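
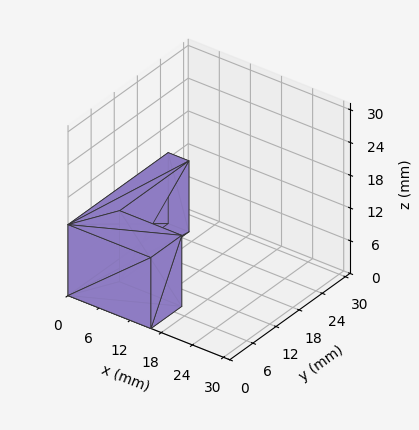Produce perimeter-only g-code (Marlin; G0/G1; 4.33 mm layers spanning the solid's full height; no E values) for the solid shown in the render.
Reading the render: the shape is an L-shaped prism: outer 16 × 26 mm, arm thicknesses ≈ 8 mm (horizontal) and 4 mm (vertical), extruded 13 mm in z (dimensions read to the nearest mm from the axis ticks). For the g-code, the solid's height is divided into equal slices at the stated Δz and each level perimeter traced with G1 moves after a G0 lift.

; perimeter-only toolpath
G21 ; units = mm
G90 ; absolute positioning
G28 ; home
; layer 1
G0 Z4.33
G0 X0.00 Y0.00
G1 X16.00 Y0.00
G1 X16.00 Y8.00
G1 X4.00 Y8.00
G1 X4.00 Y26.00
G1 X0.00 Y26.00
G1 X0.00 Y0.00
; layer 2
G0 Z8.67
G0 X0.00 Y0.00
G1 X16.00 Y0.00
G1 X16.00 Y8.00
G1 X4.00 Y8.00
G1 X4.00 Y26.00
G1 X0.00 Y26.00
G1 X0.00 Y0.00
; layer 3
G0 Z13.00
G0 X0.00 Y0.00
G1 X16.00 Y0.00
G1 X16.00 Y8.00
G1 X4.00 Y8.00
G1 X4.00 Y26.00
G1 X0.00 Y26.00
G1 X0.00 Y0.00
M2 ; end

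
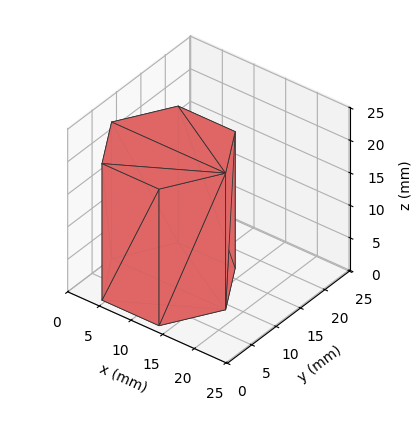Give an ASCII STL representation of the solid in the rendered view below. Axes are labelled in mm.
Reading the render: the shape is a regular 6-sided prism (a cylinder approximated with 6 flat sides), circumscribed radius ≈ 9 mm, height ≈ 21 mm (dimensions read to the nearest mm from the axis ticks). For the STL, each face is triangulated and given an outward normal.

solid part
  facet normal 0.0000 0.0000 -1.0000
    outer loop
      vertex 4.5 16.8 0.0
      vertex 13.5 16.8 0.0
      vertex 18.0 9.0 0.0
    endloop
  endfacet
  facet normal 0.0000 0.0000 -1.0000
    outer loop
      vertex 0.0 9.0 0.0
      vertex 4.5 16.8 0.0
      vertex 18.0 9.0 0.0
    endloop
  endfacet
  facet normal 0.0000 0.0000 -1.0000
    outer loop
      vertex 4.5 1.2 0.0
      vertex 0.0 9.0 0.0
      vertex 18.0 9.0 0.0
    endloop
  endfacet
  facet normal 0.0000 0.0000 -1.0000
    outer loop
      vertex 13.5 1.2 0.0
      vertex 4.5 1.2 0.0
      vertex 18.0 9.0 0.0
    endloop
  endfacet
  facet normal 0.0000 0.0000 1.0000
    outer loop
      vertex 18.0 9.0 21.0
      vertex 13.5 16.8 21.0
      vertex 4.5 16.8 21.0
    endloop
  endfacet
  facet normal 0.0000 0.0000 1.0000
    outer loop
      vertex 18.0 9.0 21.0
      vertex 4.5 16.8 21.0
      vertex 0.0 9.0 21.0
    endloop
  endfacet
  facet normal 0.0000 0.0000 1.0000
    outer loop
      vertex 18.0 9.0 21.0
      vertex 0.0 9.0 21.0
      vertex 4.5 1.2 21.0
    endloop
  endfacet
  facet normal 0.0000 0.0000 1.0000
    outer loop
      vertex 18.0 9.0 21.0
      vertex 4.5 1.2 21.0
      vertex 13.5 1.2 21.0
    endloop
  endfacet
  facet normal 0.8662 0.4997 0.0000
    outer loop
      vertex 18.0 9.0 0.0
      vertex 13.5 16.8 0.0
      vertex 13.5 16.8 21.0
    endloop
  endfacet
  facet normal 0.8662 0.4997 0.0000
    outer loop
      vertex 18.0 9.0 0.0
      vertex 13.5 16.8 21.0
      vertex 18.0 9.0 21.0
    endloop
  endfacet
  facet normal 0.0000 1.0000 0.0000
    outer loop
      vertex 13.5 16.8 0.0
      vertex 4.5 16.8 0.0
      vertex 4.5 16.8 21.0
    endloop
  endfacet
  facet normal 0.0000 1.0000 0.0000
    outer loop
      vertex 13.5 16.8 0.0
      vertex 4.5 16.8 21.0
      vertex 13.5 16.8 21.0
    endloop
  endfacet
  facet normal -0.8662 0.4997 0.0000
    outer loop
      vertex 4.5 16.8 0.0
      vertex 0.0 9.0 0.0
      vertex 0.0 9.0 21.0
    endloop
  endfacet
  facet normal -0.8662 0.4997 0.0000
    outer loop
      vertex 4.5 16.8 0.0
      vertex 0.0 9.0 21.0
      vertex 4.5 16.8 21.0
    endloop
  endfacet
  facet normal -0.8662 -0.4997 0.0000
    outer loop
      vertex 0.0 9.0 0.0
      vertex 4.5 1.2 0.0
      vertex 4.5 1.2 21.0
    endloop
  endfacet
  facet normal -0.8662 -0.4997 0.0000
    outer loop
      vertex 0.0 9.0 0.0
      vertex 4.5 1.2 21.0
      vertex 0.0 9.0 21.0
    endloop
  endfacet
  facet normal 0.0000 -1.0000 0.0000
    outer loop
      vertex 4.5 1.2 0.0
      vertex 13.5 1.2 0.0
      vertex 13.5 1.2 21.0
    endloop
  endfacet
  facet normal 0.0000 -1.0000 0.0000
    outer loop
      vertex 4.5 1.2 0.0
      vertex 13.5 1.2 21.0
      vertex 4.5 1.2 21.0
    endloop
  endfacet
  facet normal 0.8662 -0.4997 0.0000
    outer loop
      vertex 13.5 1.2 0.0
      vertex 18.0 9.0 0.0
      vertex 18.0 9.0 21.0
    endloop
  endfacet
  facet normal 0.8662 -0.4997 0.0000
    outer loop
      vertex 13.5 1.2 0.0
      vertex 18.0 9.0 21.0
      vertex 13.5 1.2 21.0
    endloop
  endfacet
endsolid part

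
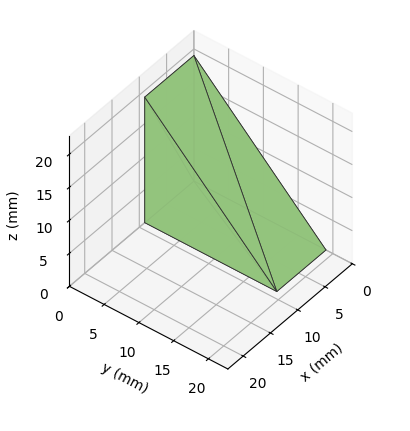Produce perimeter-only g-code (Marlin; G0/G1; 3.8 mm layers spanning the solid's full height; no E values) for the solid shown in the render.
Reading the render: the shape is a wedge (ramp): 9 × 19 mm base, rising to 19 mm along the y=0 edge and sloping linearly to z=0 at y=19 (dimensions read to the nearest mm from the axis ticks). For the g-code, the solid's height is divided into equal slices at the stated Δz and each level perimeter traced with G1 moves after a G0 lift.

; perimeter-only toolpath
G21 ; units = mm
G90 ; absolute positioning
G28 ; home
; layer 1
G0 Z3.8
G0 X0.0 Y0.0
G1 X9.0 Y0.0
G1 X9.0 Y15.2
G1 X0.0 Y15.2
G1 X0.0 Y0.0
; layer 2
G0 Z7.6
G0 X0.0 Y0.0
G1 X9.0 Y0.0
G1 X9.0 Y11.4
G1 X0.0 Y11.4
G1 X0.0 Y0.0
; layer 3
G0 Z11.4
G0 X0.0 Y0.0
G1 X9.0 Y0.0
G1 X9.0 Y7.6
G1 X0.0 Y7.6
G1 X0.0 Y0.0
; layer 4
G0 Z15.2
G0 X0.0 Y0.0
G1 X9.0 Y0.0
G1 X9.0 Y3.8
G1 X0.0 Y3.8
G1 X0.0 Y0.0
M2 ; end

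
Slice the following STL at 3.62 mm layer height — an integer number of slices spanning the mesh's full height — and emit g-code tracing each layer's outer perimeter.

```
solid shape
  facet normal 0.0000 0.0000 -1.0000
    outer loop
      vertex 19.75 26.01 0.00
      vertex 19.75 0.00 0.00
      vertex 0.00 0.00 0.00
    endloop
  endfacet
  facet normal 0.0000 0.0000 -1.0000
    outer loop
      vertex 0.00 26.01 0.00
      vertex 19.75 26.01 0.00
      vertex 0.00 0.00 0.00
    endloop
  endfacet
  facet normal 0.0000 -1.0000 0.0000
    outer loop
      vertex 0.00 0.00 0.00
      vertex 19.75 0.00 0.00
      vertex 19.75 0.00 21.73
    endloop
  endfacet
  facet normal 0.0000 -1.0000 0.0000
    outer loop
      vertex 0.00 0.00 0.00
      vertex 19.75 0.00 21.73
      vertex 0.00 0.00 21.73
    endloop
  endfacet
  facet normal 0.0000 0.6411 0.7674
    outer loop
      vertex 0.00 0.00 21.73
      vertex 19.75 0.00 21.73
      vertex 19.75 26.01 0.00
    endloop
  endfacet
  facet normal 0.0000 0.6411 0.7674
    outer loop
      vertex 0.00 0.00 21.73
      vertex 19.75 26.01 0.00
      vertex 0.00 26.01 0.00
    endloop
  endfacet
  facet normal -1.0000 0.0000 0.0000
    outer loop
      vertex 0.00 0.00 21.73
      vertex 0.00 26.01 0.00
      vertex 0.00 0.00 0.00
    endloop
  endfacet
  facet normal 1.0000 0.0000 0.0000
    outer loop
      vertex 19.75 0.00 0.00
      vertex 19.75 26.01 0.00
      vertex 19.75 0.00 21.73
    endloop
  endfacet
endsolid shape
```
; perimeter-only toolpath
G21 ; units = mm
G90 ; absolute positioning
G28 ; home
; layer 1
G0 Z3.62
G0 X0.00 Y0.00
G1 X19.75 Y0.00
G1 X19.75 Y21.68
G1 X0.00 Y21.68
G1 X0.00 Y0.00
; layer 2
G0 Z7.24
G0 X0.00 Y0.00
G1 X19.75 Y0.00
G1 X19.75 Y17.34
G1 X0.00 Y17.34
G1 X0.00 Y0.00
; layer 3
G0 Z10.87
G0 X0.00 Y0.00
G1 X19.75 Y0.00
G1 X19.75 Y13.01
G1 X0.00 Y13.01
G1 X0.00 Y0.00
; layer 4
G0 Z14.49
G0 X0.00 Y0.00
G1 X19.75 Y0.00
G1 X19.75 Y8.67
G1 X0.00 Y8.67
G1 X0.00 Y0.00
; layer 5
G0 Z18.11
G0 X0.00 Y0.00
G1 X19.75 Y0.00
G1 X19.75 Y4.33
G1 X0.00 Y4.33
G1 X0.00 Y0.00
M2 ; end

The solid is a wedge (ramp): 19.8 × 26 mm base, rising to 21.7 mm along the y=0 edge and sloping linearly to z=0 at y=26. Slicing at Δz = 3.62 mm — 6 equal slices spanning the solid's height, so layer i sits at z = i·h/6 — gives 5 non-empty perimeters. Each is a 4-segment closed polygon; G0 lifts to the layer z and rapids to the start vertex, then G1 traces the edges. The cross-section shrinks linearly with z (the slice at the apex is degenerate and omitted).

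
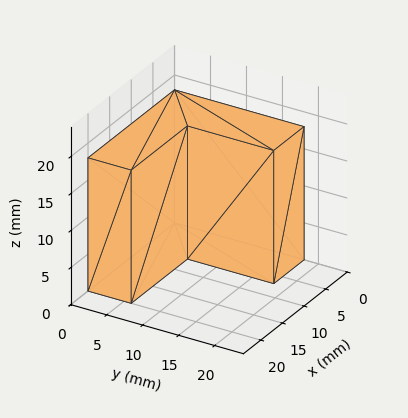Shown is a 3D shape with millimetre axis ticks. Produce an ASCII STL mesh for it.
Reading the render: the shape is an L-shaped prism: outer 20 × 18 mm, arm thicknesses ≈ 6 mm (horizontal) and 7 mm (vertical), extruded 18 mm in z (dimensions read to the nearest mm from the axis ticks). For the STL, each face is triangulated and given an outward normal.

solid part
  facet normal 0.0000 0.0000 -1.0000
    outer loop
      vertex 20.000 6.000 0.000
      vertex 20.000 0.000 0.000
      vertex 0.000 0.000 0.000
    endloop
  endfacet
  facet normal 0.0000 0.0000 -1.0000
    outer loop
      vertex 7.000 6.000 0.000
      vertex 20.000 6.000 0.000
      vertex 0.000 0.000 0.000
    endloop
  endfacet
  facet normal 0.0000 0.0000 -1.0000
    outer loop
      vertex 7.000 18.000 0.000
      vertex 7.000 6.000 0.000
      vertex 0.000 0.000 0.000
    endloop
  endfacet
  facet normal 0.0000 0.0000 -1.0000
    outer loop
      vertex 0.000 18.000 0.000
      vertex 7.000 18.000 0.000
      vertex 0.000 0.000 0.000
    endloop
  endfacet
  facet normal 0.0000 0.0000 1.0000
    outer loop
      vertex 0.000 0.000 18.000
      vertex 20.000 0.000 18.000
      vertex 20.000 6.000 18.000
    endloop
  endfacet
  facet normal 0.0000 0.0000 1.0000
    outer loop
      vertex 0.000 0.000 18.000
      vertex 20.000 6.000 18.000
      vertex 7.000 6.000 18.000
    endloop
  endfacet
  facet normal 0.0000 0.0000 1.0000
    outer loop
      vertex 0.000 0.000 18.000
      vertex 7.000 6.000 18.000
      vertex 7.000 18.000 18.000
    endloop
  endfacet
  facet normal 0.0000 0.0000 1.0000
    outer loop
      vertex 0.000 0.000 18.000
      vertex 7.000 18.000 18.000
      vertex 0.000 18.000 18.000
    endloop
  endfacet
  facet normal 0.0000 -1.0000 0.0000
    outer loop
      vertex 0.000 0.000 0.000
      vertex 20.000 0.000 0.000
      vertex 20.000 0.000 18.000
    endloop
  endfacet
  facet normal 0.0000 -1.0000 0.0000
    outer loop
      vertex 0.000 0.000 0.000
      vertex 20.000 0.000 18.000
      vertex 0.000 0.000 18.000
    endloop
  endfacet
  facet normal 1.0000 0.0000 0.0000
    outer loop
      vertex 20.000 0.000 0.000
      vertex 20.000 6.000 0.000
      vertex 20.000 6.000 18.000
    endloop
  endfacet
  facet normal 1.0000 0.0000 0.0000
    outer loop
      vertex 20.000 0.000 0.000
      vertex 20.000 6.000 18.000
      vertex 20.000 0.000 18.000
    endloop
  endfacet
  facet normal 0.0000 1.0000 0.0000
    outer loop
      vertex 20.000 6.000 0.000
      vertex 7.000 6.000 0.000
      vertex 7.000 6.000 18.000
    endloop
  endfacet
  facet normal 0.0000 1.0000 0.0000
    outer loop
      vertex 20.000 6.000 0.000
      vertex 7.000 6.000 18.000
      vertex 20.000 6.000 18.000
    endloop
  endfacet
  facet normal 1.0000 0.0000 0.0000
    outer loop
      vertex 7.000 6.000 0.000
      vertex 7.000 18.000 0.000
      vertex 7.000 18.000 18.000
    endloop
  endfacet
  facet normal 1.0000 0.0000 0.0000
    outer loop
      vertex 7.000 6.000 0.000
      vertex 7.000 18.000 18.000
      vertex 7.000 6.000 18.000
    endloop
  endfacet
  facet normal 0.0000 1.0000 0.0000
    outer loop
      vertex 7.000 18.000 0.000
      vertex 0.000 18.000 0.000
      vertex 0.000 18.000 18.000
    endloop
  endfacet
  facet normal 0.0000 1.0000 0.0000
    outer loop
      vertex 7.000 18.000 0.000
      vertex 0.000 18.000 18.000
      vertex 7.000 18.000 18.000
    endloop
  endfacet
  facet normal -1.0000 0.0000 0.0000
    outer loop
      vertex 0.000 18.000 0.000
      vertex 0.000 0.000 0.000
      vertex 0.000 0.000 18.000
    endloop
  endfacet
  facet normal -1.0000 0.0000 0.0000
    outer loop
      vertex 0.000 18.000 0.000
      vertex 0.000 0.000 18.000
      vertex 0.000 18.000 18.000
    endloop
  endfacet
endsolid part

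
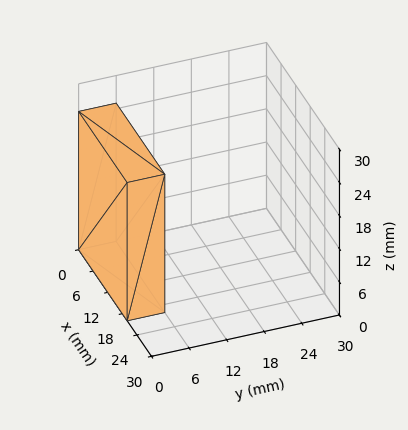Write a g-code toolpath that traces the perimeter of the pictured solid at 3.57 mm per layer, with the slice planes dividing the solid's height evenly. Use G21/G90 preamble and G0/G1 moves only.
Reading the render: the shape is a rectangular box, roughly 20 × 6 mm footprint and 25 mm tall (dimensions read to the nearest mm from the axis ticks). For the g-code, the solid's height is divided into equal slices at the stated Δz and each level perimeter traced with G1 moves after a G0 lift.

; perimeter-only toolpath
G21 ; units = mm
G90 ; absolute positioning
G28 ; home
; layer 1
G0 Z3.57
G0 X0.00 Y0.00
G1 X20.00 Y0.00
G1 X20.00 Y6.00
G1 X0.00 Y6.00
G1 X0.00 Y0.00
; layer 2
G0 Z7.14
G0 X0.00 Y0.00
G1 X20.00 Y0.00
G1 X20.00 Y6.00
G1 X0.00 Y6.00
G1 X0.00 Y0.00
; layer 3
G0 Z10.71
G0 X0.00 Y0.00
G1 X20.00 Y0.00
G1 X20.00 Y6.00
G1 X0.00 Y6.00
G1 X0.00 Y0.00
; layer 4
G0 Z14.29
G0 X0.00 Y0.00
G1 X20.00 Y0.00
G1 X20.00 Y6.00
G1 X0.00 Y6.00
G1 X0.00 Y0.00
; layer 5
G0 Z17.86
G0 X0.00 Y0.00
G1 X20.00 Y0.00
G1 X20.00 Y6.00
G1 X0.00 Y6.00
G1 X0.00 Y0.00
; layer 6
G0 Z21.43
G0 X0.00 Y0.00
G1 X20.00 Y0.00
G1 X20.00 Y6.00
G1 X0.00 Y6.00
G1 X0.00 Y0.00
; layer 7
G0 Z25.00
G0 X0.00 Y0.00
G1 X20.00 Y0.00
G1 X20.00 Y6.00
G1 X0.00 Y6.00
G1 X0.00 Y0.00
M2 ; end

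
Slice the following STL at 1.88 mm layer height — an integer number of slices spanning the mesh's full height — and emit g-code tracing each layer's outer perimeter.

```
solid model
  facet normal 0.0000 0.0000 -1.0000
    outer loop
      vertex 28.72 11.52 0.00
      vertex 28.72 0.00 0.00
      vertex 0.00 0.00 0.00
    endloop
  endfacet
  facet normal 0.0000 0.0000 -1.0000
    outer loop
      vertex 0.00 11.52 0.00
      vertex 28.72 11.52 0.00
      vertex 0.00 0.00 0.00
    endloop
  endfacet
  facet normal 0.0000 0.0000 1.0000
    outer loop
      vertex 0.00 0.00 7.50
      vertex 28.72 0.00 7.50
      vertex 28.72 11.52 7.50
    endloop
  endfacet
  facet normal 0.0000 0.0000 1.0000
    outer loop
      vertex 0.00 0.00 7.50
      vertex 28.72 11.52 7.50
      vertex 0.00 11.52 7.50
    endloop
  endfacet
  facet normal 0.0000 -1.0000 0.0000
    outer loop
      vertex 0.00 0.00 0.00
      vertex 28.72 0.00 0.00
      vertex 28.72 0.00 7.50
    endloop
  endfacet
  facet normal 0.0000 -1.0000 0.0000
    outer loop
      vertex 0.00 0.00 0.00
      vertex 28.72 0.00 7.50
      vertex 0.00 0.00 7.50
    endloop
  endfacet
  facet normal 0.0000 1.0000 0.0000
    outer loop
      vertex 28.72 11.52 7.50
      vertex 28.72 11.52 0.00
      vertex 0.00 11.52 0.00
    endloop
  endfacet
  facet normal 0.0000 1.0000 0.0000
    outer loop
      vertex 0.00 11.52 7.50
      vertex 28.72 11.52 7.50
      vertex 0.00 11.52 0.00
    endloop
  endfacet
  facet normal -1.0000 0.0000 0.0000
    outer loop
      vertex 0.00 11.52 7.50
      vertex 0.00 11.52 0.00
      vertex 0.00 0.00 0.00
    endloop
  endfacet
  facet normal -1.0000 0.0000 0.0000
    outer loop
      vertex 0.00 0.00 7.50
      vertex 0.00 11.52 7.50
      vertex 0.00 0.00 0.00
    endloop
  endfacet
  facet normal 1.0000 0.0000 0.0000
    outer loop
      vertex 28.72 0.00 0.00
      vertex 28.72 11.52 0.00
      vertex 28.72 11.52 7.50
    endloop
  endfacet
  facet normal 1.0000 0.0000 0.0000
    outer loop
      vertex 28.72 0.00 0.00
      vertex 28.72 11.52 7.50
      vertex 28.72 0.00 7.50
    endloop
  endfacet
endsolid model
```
; perimeter-only toolpath
G21 ; units = mm
G90 ; absolute positioning
G28 ; home
; layer 1
G0 Z1.88
G0 X0.00 Y0.00
G1 X28.72 Y0.00
G1 X28.72 Y11.52
G1 X0.00 Y11.52
G1 X0.00 Y0.00
; layer 2
G0 Z3.75
G0 X0.00 Y0.00
G1 X28.72 Y0.00
G1 X28.72 Y11.52
G1 X0.00 Y11.52
G1 X0.00 Y0.00
; layer 3
G0 Z5.62
G0 X0.00 Y0.00
G1 X28.72 Y0.00
G1 X28.72 Y11.52
G1 X0.00 Y11.52
G1 X0.00 Y0.00
; layer 4
G0 Z7.50
G0 X0.00 Y0.00
G1 X28.72 Y0.00
G1 X28.72 Y11.52
G1 X0.00 Y11.52
G1 X0.00 Y0.00
M2 ; end

The solid is a rectangular box, roughly 28.7 × 11.5 mm footprint and 7.5 mm tall. Slicing at Δz = 1.88 mm — 4 equal slices spanning the solid's height, so layer i sits at z = i·h/4 — gives 4 non-empty perimeters. Each is a 4-segment closed polygon; G0 lifts to the layer z and rapids to the start vertex, then G1 traces the edges.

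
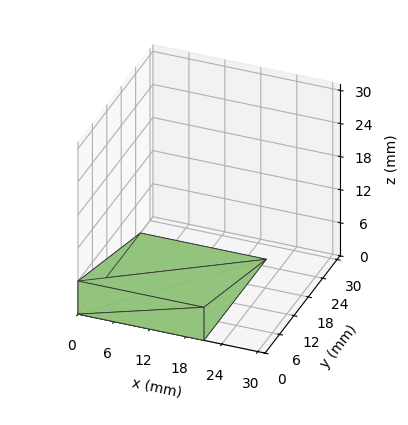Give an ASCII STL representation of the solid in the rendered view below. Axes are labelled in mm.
Reading the render: the shape is a wedge (ramp): 21 × 26 mm base, rising to 6 mm along the y=0 edge and sloping linearly to z=0 at y=26 (dimensions read to the nearest mm from the axis ticks). For the STL, each face is triangulated and given an outward normal.

solid part
  facet normal 0.0000 0.0000 -1.0000
    outer loop
      vertex 21.000 26.000 0.000
      vertex 21.000 0.000 0.000
      vertex 0.000 0.000 0.000
    endloop
  endfacet
  facet normal 0.0000 0.0000 -1.0000
    outer loop
      vertex 0.000 26.000 0.000
      vertex 21.000 26.000 0.000
      vertex 0.000 0.000 0.000
    endloop
  endfacet
  facet normal 0.0000 -1.0000 0.0000
    outer loop
      vertex 0.000 0.000 0.000
      vertex 21.000 0.000 0.000
      vertex 21.000 0.000 6.000
    endloop
  endfacet
  facet normal 0.0000 -1.0000 0.0000
    outer loop
      vertex 0.000 0.000 0.000
      vertex 21.000 0.000 6.000
      vertex 0.000 0.000 6.000
    endloop
  endfacet
  facet normal 0.0000 0.2249 0.9744
    outer loop
      vertex 0.000 0.000 6.000
      vertex 21.000 0.000 6.000
      vertex 21.000 26.000 0.000
    endloop
  endfacet
  facet normal 0.0000 0.2249 0.9744
    outer loop
      vertex 0.000 0.000 6.000
      vertex 21.000 26.000 0.000
      vertex 0.000 26.000 0.000
    endloop
  endfacet
  facet normal -1.0000 0.0000 0.0000
    outer loop
      vertex 0.000 0.000 6.000
      vertex 0.000 26.000 0.000
      vertex 0.000 0.000 0.000
    endloop
  endfacet
  facet normal 1.0000 0.0000 0.0000
    outer loop
      vertex 21.000 0.000 0.000
      vertex 21.000 26.000 0.000
      vertex 21.000 0.000 6.000
    endloop
  endfacet
endsolid part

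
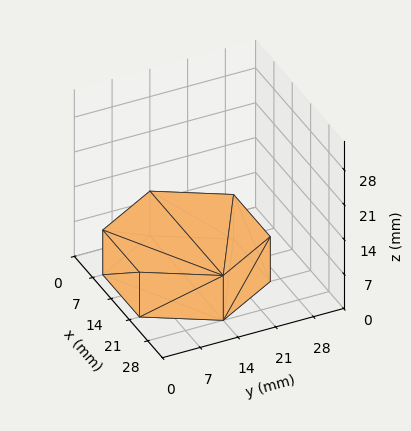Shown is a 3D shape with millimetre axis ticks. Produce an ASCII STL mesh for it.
Reading the render: the shape is a regular 6-sided prism (a cylinder approximated with 6 flat sides), circumscribed radius ≈ 14 mm, height ≈ 9 mm (dimensions read to the nearest mm from the axis ticks). For the STL, each face is triangulated and given an outward normal.

solid part
  facet normal 0.0000 0.0000 -1.0000
    outer loop
      vertex 7.00 26.12 0.00
      vertex 21.00 26.12 0.00
      vertex 28.00 14.00 0.00
    endloop
  endfacet
  facet normal 0.0000 0.0000 -1.0000
    outer loop
      vertex 0.00 14.00 0.00
      vertex 7.00 26.12 0.00
      vertex 28.00 14.00 0.00
    endloop
  endfacet
  facet normal 0.0000 0.0000 -1.0000
    outer loop
      vertex 7.00 1.88 0.00
      vertex 0.00 14.00 0.00
      vertex 28.00 14.00 0.00
    endloop
  endfacet
  facet normal 0.0000 0.0000 -1.0000
    outer loop
      vertex 21.00 1.88 0.00
      vertex 7.00 1.88 0.00
      vertex 28.00 14.00 0.00
    endloop
  endfacet
  facet normal 0.0000 0.0000 1.0000
    outer loop
      vertex 28.00 14.00 9.00
      vertex 21.00 26.12 9.00
      vertex 7.00 26.12 9.00
    endloop
  endfacet
  facet normal 0.0000 0.0000 1.0000
    outer loop
      vertex 28.00 14.00 9.00
      vertex 7.00 26.12 9.00
      vertex 0.00 14.00 9.00
    endloop
  endfacet
  facet normal 0.0000 0.0000 1.0000
    outer loop
      vertex 28.00 14.00 9.00
      vertex 0.00 14.00 9.00
      vertex 7.00 1.88 9.00
    endloop
  endfacet
  facet normal 0.0000 0.0000 1.0000
    outer loop
      vertex 28.00 14.00 9.00
      vertex 7.00 1.88 9.00
      vertex 21.00 1.88 9.00
    endloop
  endfacet
  facet normal 0.8659 0.5001 0.0000
    outer loop
      vertex 28.00 14.00 0.00
      vertex 21.00 26.12 0.00
      vertex 21.00 26.12 9.00
    endloop
  endfacet
  facet normal 0.8659 0.5001 0.0000
    outer loop
      vertex 28.00 14.00 0.00
      vertex 21.00 26.12 9.00
      vertex 28.00 14.00 9.00
    endloop
  endfacet
  facet normal 0.0000 1.0000 0.0000
    outer loop
      vertex 21.00 26.12 0.00
      vertex 7.00 26.12 0.00
      vertex 7.00 26.12 9.00
    endloop
  endfacet
  facet normal 0.0000 1.0000 0.0000
    outer loop
      vertex 21.00 26.12 0.00
      vertex 7.00 26.12 9.00
      vertex 21.00 26.12 9.00
    endloop
  endfacet
  facet normal -0.8659 0.5001 0.0000
    outer loop
      vertex 7.00 26.12 0.00
      vertex 0.00 14.00 0.00
      vertex 0.00 14.00 9.00
    endloop
  endfacet
  facet normal -0.8659 0.5001 0.0000
    outer loop
      vertex 7.00 26.12 0.00
      vertex 0.00 14.00 9.00
      vertex 7.00 26.12 9.00
    endloop
  endfacet
  facet normal -0.8659 -0.5001 0.0000
    outer loop
      vertex 0.00 14.00 0.00
      vertex 7.00 1.88 0.00
      vertex 7.00 1.88 9.00
    endloop
  endfacet
  facet normal -0.8659 -0.5001 0.0000
    outer loop
      vertex 0.00 14.00 0.00
      vertex 7.00 1.88 9.00
      vertex 0.00 14.00 9.00
    endloop
  endfacet
  facet normal 0.0000 -1.0000 0.0000
    outer loop
      vertex 7.00 1.88 0.00
      vertex 21.00 1.88 0.00
      vertex 21.00 1.88 9.00
    endloop
  endfacet
  facet normal 0.0000 -1.0000 0.0000
    outer loop
      vertex 7.00 1.88 0.00
      vertex 21.00 1.88 9.00
      vertex 7.00 1.88 9.00
    endloop
  endfacet
  facet normal 0.8659 -0.5001 0.0000
    outer loop
      vertex 21.00 1.88 0.00
      vertex 28.00 14.00 0.00
      vertex 28.00 14.00 9.00
    endloop
  endfacet
  facet normal 0.8659 -0.5001 0.0000
    outer loop
      vertex 21.00 1.88 0.00
      vertex 28.00 14.00 9.00
      vertex 21.00 1.88 9.00
    endloop
  endfacet
endsolid part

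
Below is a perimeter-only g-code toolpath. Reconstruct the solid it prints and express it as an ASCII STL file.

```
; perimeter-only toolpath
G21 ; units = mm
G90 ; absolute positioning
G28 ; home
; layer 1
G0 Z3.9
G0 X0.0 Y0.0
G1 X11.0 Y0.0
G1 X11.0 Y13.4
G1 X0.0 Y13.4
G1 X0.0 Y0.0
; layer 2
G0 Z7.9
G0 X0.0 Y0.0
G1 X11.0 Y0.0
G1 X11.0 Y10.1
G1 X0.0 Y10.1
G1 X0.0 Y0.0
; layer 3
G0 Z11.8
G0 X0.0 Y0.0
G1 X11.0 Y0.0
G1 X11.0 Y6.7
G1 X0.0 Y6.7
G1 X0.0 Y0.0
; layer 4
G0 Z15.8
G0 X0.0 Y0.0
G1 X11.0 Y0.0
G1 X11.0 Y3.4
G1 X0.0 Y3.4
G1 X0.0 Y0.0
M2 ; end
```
solid part
  facet normal 0.0000 0.0000 -1.0000
    outer loop
      vertex 11.0 16.8 0.0
      vertex 11.0 0.0 0.0
      vertex 0.0 0.0 0.0
    endloop
  endfacet
  facet normal 0.0000 0.0000 -1.0000
    outer loop
      vertex 0.0 16.8 0.0
      vertex 11.0 16.8 0.0
      vertex 0.0 0.0 0.0
    endloop
  endfacet
  facet normal 0.0000 -1.0000 0.0000
    outer loop
      vertex 0.0 0.0 0.0
      vertex 11.0 0.0 0.0
      vertex 11.0 0.0 19.7
    endloop
  endfacet
  facet normal 0.0000 -1.0000 0.0000
    outer loop
      vertex 0.0 0.0 0.0
      vertex 11.0 0.0 19.7
      vertex 0.0 0.0 19.7
    endloop
  endfacet
  facet normal 0.0000 0.7609 0.6489
    outer loop
      vertex 0.0 0.0 19.7
      vertex 11.0 0.0 19.7
      vertex 11.0 16.8 0.0
    endloop
  endfacet
  facet normal 0.0000 0.7609 0.6489
    outer loop
      vertex 0.0 0.0 19.7
      vertex 11.0 16.8 0.0
      vertex 0.0 16.8 0.0
    endloop
  endfacet
  facet normal -1.0000 0.0000 0.0000
    outer loop
      vertex 0.0 0.0 19.7
      vertex 0.0 16.8 0.0
      vertex 0.0 0.0 0.0
    endloop
  endfacet
  facet normal 1.0000 0.0000 0.0000
    outer loop
      vertex 11.0 0.0 0.0
      vertex 11.0 16.8 0.0
      vertex 11.0 0.0 19.7
    endloop
  endfacet
endsolid part

The G0 Z moves step by Δz≈3.9 mm. The G1 loops shrink linearly with z, so the solid tapers from its base footprint up to z≈19.7. Closing with a flat bottom cap and the tapered top and triangulating gives 8 facets — a wedge (ramp): 11 × 16.8 mm base, rising to 19.7 mm along the y=0 edge and sloping linearly to z=0 at y=16.8.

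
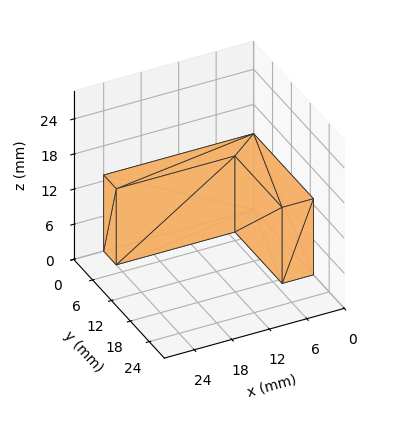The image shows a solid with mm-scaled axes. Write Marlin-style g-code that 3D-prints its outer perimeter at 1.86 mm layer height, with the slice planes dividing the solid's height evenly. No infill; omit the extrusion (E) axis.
Reading the render: the shape is an L-shaped prism: outer 24 × 19 mm, arm thicknesses ≈ 4 mm (horizontal) and 5 mm (vertical), extruded 13 mm in z (dimensions read to the nearest mm from the axis ticks). For the g-code, the solid's height is divided into equal slices at the stated Δz and each level perimeter traced with G1 moves after a G0 lift.

; perimeter-only toolpath
G21 ; units = mm
G90 ; absolute positioning
G28 ; home
; layer 1
G0 Z1.86
G0 X0.00 Y0.00
G1 X24.00 Y0.00
G1 X24.00 Y4.00
G1 X5.00 Y4.00
G1 X5.00 Y19.00
G1 X0.00 Y19.00
G1 X0.00 Y0.00
; layer 2
G0 Z3.71
G0 X0.00 Y0.00
G1 X24.00 Y0.00
G1 X24.00 Y4.00
G1 X5.00 Y4.00
G1 X5.00 Y19.00
G1 X0.00 Y19.00
G1 X0.00 Y0.00
; layer 3
G0 Z5.57
G0 X0.00 Y0.00
G1 X24.00 Y0.00
G1 X24.00 Y4.00
G1 X5.00 Y4.00
G1 X5.00 Y19.00
G1 X0.00 Y19.00
G1 X0.00 Y0.00
; layer 4
G0 Z7.43
G0 X0.00 Y0.00
G1 X24.00 Y0.00
G1 X24.00 Y4.00
G1 X5.00 Y4.00
G1 X5.00 Y19.00
G1 X0.00 Y19.00
G1 X0.00 Y0.00
; layer 5
G0 Z9.29
G0 X0.00 Y0.00
G1 X24.00 Y0.00
G1 X24.00 Y4.00
G1 X5.00 Y4.00
G1 X5.00 Y19.00
G1 X0.00 Y19.00
G1 X0.00 Y0.00
; layer 6
G0 Z11.14
G0 X0.00 Y0.00
G1 X24.00 Y0.00
G1 X24.00 Y4.00
G1 X5.00 Y4.00
G1 X5.00 Y19.00
G1 X0.00 Y19.00
G1 X0.00 Y0.00
; layer 7
G0 Z13.00
G0 X0.00 Y0.00
G1 X24.00 Y0.00
G1 X24.00 Y4.00
G1 X5.00 Y4.00
G1 X5.00 Y19.00
G1 X0.00 Y19.00
G1 X0.00 Y0.00
M2 ; end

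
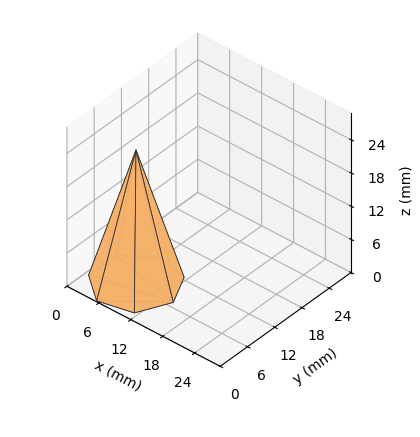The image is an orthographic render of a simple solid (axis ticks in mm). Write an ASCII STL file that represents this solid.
Reading the render: the shape is a regular 7-sided pyramid, base circumscribed radius ≈ 7 mm, apex at z ≈ 24 mm (dimensions read to the nearest mm from the axis ticks). For the STL, each face is triangulated and given an outward normal.

solid part
  facet normal 0.0000 0.0000 -1.0000
    outer loop
      vertex 5.442 13.824 0.000
      vertex 11.364 12.473 0.000
      vertex 14.000 7.000 0.000
    endloop
  endfacet
  facet normal 0.0000 0.0000 -1.0000
    outer loop
      vertex 0.693 10.037 0.000
      vertex 5.442 13.824 0.000
      vertex 14.000 7.000 0.000
    endloop
  endfacet
  facet normal 0.0000 0.0000 -1.0000
    outer loop
      vertex 0.693 3.963 0.000
      vertex 0.693 10.037 0.000
      vertex 14.000 7.000 0.000
    endloop
  endfacet
  facet normal 0.0000 0.0000 -1.0000
    outer loop
      vertex 5.442 0.176 0.000
      vertex 0.693 3.963 0.000
      vertex 14.000 7.000 0.000
    endloop
  endfacet
  facet normal 0.0000 0.0000 -1.0000
    outer loop
      vertex 11.364 1.527 0.000
      vertex 5.442 0.176 0.000
      vertex 14.000 7.000 0.000
    endloop
  endfacet
  facet normal 0.8714 0.4197 0.2541
    outer loop
      vertex 14.000 7.000 0.000
      vertex 11.364 12.473 0.000
      vertex 7.000 7.000 24.000
    endloop
  endfacet
  facet normal 0.2151 0.9429 0.2541
    outer loop
      vertex 11.364 12.473 0.000
      vertex 5.442 13.824 0.000
      vertex 7.000 7.000 24.000
    endloop
  endfacet
  facet normal -0.6030 0.7562 0.2542
    outer loop
      vertex 5.442 13.824 0.000
      vertex 0.693 10.037 0.000
      vertex 7.000 7.000 24.000
    endloop
  endfacet
  facet normal -0.9672 0.0000 0.2542
    outer loop
      vertex 0.693 10.037 0.000
      vertex 0.693 3.963 0.000
      vertex 7.000 7.000 24.000
    endloop
  endfacet
  facet normal -0.6030 -0.7562 0.2542
    outer loop
      vertex 0.693 3.963 0.000
      vertex 5.442 0.176 0.000
      vertex 7.000 7.000 24.000
    endloop
  endfacet
  facet normal 0.2151 -0.9429 0.2541
    outer loop
      vertex 5.442 0.176 0.000
      vertex 11.364 1.527 0.000
      vertex 7.000 7.000 24.000
    endloop
  endfacet
  facet normal 0.8714 -0.4197 0.2541
    outer loop
      vertex 11.364 1.527 0.000
      vertex 14.000 7.000 0.000
      vertex 7.000 7.000 24.000
    endloop
  endfacet
endsolid part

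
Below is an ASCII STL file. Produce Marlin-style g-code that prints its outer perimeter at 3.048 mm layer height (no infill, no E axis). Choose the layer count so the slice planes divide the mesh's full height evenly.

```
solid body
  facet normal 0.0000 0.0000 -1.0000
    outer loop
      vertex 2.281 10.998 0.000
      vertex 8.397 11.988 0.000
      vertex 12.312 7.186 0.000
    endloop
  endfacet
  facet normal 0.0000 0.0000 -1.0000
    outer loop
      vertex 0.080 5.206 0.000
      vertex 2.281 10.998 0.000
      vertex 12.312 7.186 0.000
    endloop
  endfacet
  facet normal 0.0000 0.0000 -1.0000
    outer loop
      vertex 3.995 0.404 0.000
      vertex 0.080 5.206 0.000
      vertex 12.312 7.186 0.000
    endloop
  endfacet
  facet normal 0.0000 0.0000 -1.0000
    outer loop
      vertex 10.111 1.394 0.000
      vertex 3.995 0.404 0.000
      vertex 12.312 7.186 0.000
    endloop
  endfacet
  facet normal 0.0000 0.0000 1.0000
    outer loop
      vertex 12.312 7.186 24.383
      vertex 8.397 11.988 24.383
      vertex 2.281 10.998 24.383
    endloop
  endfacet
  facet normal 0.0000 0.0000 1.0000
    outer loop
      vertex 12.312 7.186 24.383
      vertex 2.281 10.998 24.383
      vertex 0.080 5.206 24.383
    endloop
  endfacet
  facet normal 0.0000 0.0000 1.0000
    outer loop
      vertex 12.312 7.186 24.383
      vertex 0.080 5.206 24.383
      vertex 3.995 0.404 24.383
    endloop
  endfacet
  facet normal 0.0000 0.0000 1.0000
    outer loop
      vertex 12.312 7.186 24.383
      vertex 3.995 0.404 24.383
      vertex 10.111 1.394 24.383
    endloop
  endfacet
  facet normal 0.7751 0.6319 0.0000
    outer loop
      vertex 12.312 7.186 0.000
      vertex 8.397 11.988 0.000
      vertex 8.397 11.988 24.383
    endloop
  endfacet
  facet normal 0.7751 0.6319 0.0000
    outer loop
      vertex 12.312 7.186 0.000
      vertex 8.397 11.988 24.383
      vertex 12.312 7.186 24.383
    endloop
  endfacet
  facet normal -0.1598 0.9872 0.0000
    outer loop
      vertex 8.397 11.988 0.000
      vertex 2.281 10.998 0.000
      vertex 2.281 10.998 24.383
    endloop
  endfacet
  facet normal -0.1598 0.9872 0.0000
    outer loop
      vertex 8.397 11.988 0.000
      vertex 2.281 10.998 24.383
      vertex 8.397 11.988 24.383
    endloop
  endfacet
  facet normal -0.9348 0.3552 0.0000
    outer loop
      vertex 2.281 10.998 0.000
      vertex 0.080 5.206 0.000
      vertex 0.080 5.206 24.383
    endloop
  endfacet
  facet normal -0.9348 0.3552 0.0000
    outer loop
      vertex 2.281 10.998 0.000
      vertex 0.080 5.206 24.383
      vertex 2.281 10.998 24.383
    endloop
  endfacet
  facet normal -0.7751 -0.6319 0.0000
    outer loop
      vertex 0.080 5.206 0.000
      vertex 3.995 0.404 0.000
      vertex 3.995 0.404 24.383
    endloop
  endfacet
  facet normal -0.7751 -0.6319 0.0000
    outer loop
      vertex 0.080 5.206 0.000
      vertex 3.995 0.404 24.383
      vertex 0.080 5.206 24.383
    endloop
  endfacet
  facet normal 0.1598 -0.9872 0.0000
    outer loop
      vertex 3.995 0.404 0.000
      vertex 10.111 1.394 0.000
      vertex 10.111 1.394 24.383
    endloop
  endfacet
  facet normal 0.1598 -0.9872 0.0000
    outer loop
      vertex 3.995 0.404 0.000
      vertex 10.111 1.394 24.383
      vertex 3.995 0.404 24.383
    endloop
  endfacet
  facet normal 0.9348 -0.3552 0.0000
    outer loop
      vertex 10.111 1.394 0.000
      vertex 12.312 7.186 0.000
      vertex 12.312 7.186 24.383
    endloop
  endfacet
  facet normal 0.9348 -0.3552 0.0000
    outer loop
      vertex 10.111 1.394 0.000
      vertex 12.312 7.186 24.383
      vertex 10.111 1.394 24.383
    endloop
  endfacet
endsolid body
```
; perimeter-only toolpath
G21 ; units = mm
G90 ; absolute positioning
G28 ; home
; layer 1
G0 Z3.048
G0 X12.312 Y7.186
G1 X8.397 Y11.988
G1 X2.281 Y10.998
G1 X0.080 Y5.206
G1 X3.995 Y0.404
G1 X10.111 Y1.394
G1 X12.312 Y7.186
; layer 2
G0 Z6.096
G0 X12.312 Y7.186
G1 X8.397 Y11.988
G1 X2.281 Y10.998
G1 X0.080 Y5.206
G1 X3.995 Y0.404
G1 X10.111 Y1.394
G1 X12.312 Y7.186
; layer 3
G0 Z9.144
G0 X12.312 Y7.186
G1 X8.397 Y11.988
G1 X2.281 Y10.998
G1 X0.080 Y5.206
G1 X3.995 Y0.404
G1 X10.111 Y1.394
G1 X12.312 Y7.186
; layer 4
G0 Z12.191
G0 X12.312 Y7.186
G1 X8.397 Y11.988
G1 X2.281 Y10.998
G1 X0.080 Y5.206
G1 X3.995 Y0.404
G1 X10.111 Y1.394
G1 X12.312 Y7.186
; layer 5
G0 Z15.239
G0 X12.312 Y7.186
G1 X8.397 Y11.988
G1 X2.281 Y10.998
G1 X0.080 Y5.206
G1 X3.995 Y0.404
G1 X10.111 Y1.394
G1 X12.312 Y7.186
; layer 6
G0 Z18.287
G0 X12.312 Y7.186
G1 X8.397 Y11.988
G1 X2.281 Y10.998
G1 X0.080 Y5.206
G1 X3.995 Y0.404
G1 X10.111 Y1.394
G1 X12.312 Y7.186
; layer 7
G0 Z21.335
G0 X12.312 Y7.186
G1 X8.397 Y11.988
G1 X2.281 Y10.998
G1 X0.080 Y5.206
G1 X3.995 Y0.404
G1 X10.111 Y1.394
G1 X12.312 Y7.186
; layer 8
G0 Z24.383
G0 X12.312 Y7.186
G1 X8.397 Y11.988
G1 X2.281 Y10.998
G1 X0.080 Y5.206
G1 X3.995 Y0.404
G1 X10.111 Y1.394
G1 X12.312 Y7.186
M2 ; end

The solid is a regular 6-sided prism (a cylinder approximated with 6 flat sides), circumscribed radius ≈ 6.2 mm, height ≈ 24.4 mm. Slicing at Δz = 3.048 mm — 8 equal slices spanning the solid's height, so layer i sits at z = i·h/8 — gives 8 non-empty perimeters. Each is a 6-segment closed polygon; G0 lifts to the layer z and rapids to the start vertex, then G1 traces the edges.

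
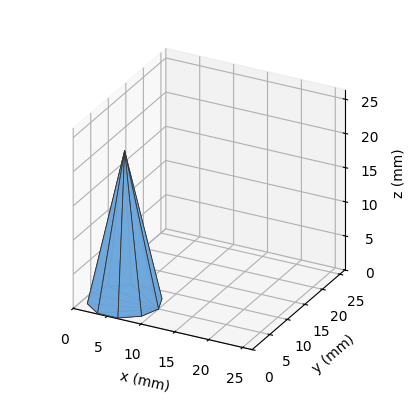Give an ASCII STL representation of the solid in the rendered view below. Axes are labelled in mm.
Reading the render: the shape is a regular 10-sided pyramid, base circumscribed radius ≈ 5 mm, apex at z ≈ 22 mm (dimensions read to the nearest mm from the axis ticks). For the STL, each face is triangulated and given an outward normal.

solid part
  facet normal 0.0000 0.0000 -1.0000
    outer loop
      vertex 6.5 9.8 0.0
      vertex 9.0 7.9 0.0
      vertex 10.0 5.0 0.0
    endloop
  endfacet
  facet normal 0.0000 0.0000 -1.0000
    outer loop
      vertex 3.5 9.8 0.0
      vertex 6.5 9.8 0.0
      vertex 10.0 5.0 0.0
    endloop
  endfacet
  facet normal 0.0000 0.0000 -1.0000
    outer loop
      vertex 1.0 7.9 0.0
      vertex 3.5 9.8 0.0
      vertex 10.0 5.0 0.0
    endloop
  endfacet
  facet normal 0.0000 0.0000 -1.0000
    outer loop
      vertex 0.0 5.0 0.0
      vertex 1.0 7.9 0.0
      vertex 10.0 5.0 0.0
    endloop
  endfacet
  facet normal 0.0000 0.0000 -1.0000
    outer loop
      vertex 1.0 2.1 0.0
      vertex 0.0 5.0 0.0
      vertex 10.0 5.0 0.0
    endloop
  endfacet
  facet normal 0.0000 0.0000 -1.0000
    outer loop
      vertex 3.5 0.2 0.0
      vertex 1.0 2.1 0.0
      vertex 10.0 5.0 0.0
    endloop
  endfacet
  facet normal 0.0000 0.0000 -1.0000
    outer loop
      vertex 6.5 0.2 0.0
      vertex 3.5 0.2 0.0
      vertex 10.0 5.0 0.0
    endloop
  endfacet
  facet normal 0.0000 0.0000 -1.0000
    outer loop
      vertex 9.0 2.1 0.0
      vertex 6.5 0.2 0.0
      vertex 10.0 5.0 0.0
    endloop
  endfacet
  facet normal 0.9243 0.3187 0.2101
    outer loop
      vertex 10.0 5.0 0.0
      vertex 9.0 7.9 0.0
      vertex 5.0 5.0 22.0
    endloop
  endfacet
  facet normal 0.5916 0.7784 0.2102
    outer loop
      vertex 9.0 7.9 0.0
      vertex 6.5 9.8 0.0
      vertex 5.0 5.0 22.0
    endloop
  endfacet
  facet normal 0.0000 0.9770 0.2132
    outer loop
      vertex 6.5 9.8 0.0
      vertex 3.5 9.8 0.0
      vertex 5.0 5.0 22.0
    endloop
  endfacet
  facet normal -0.5916 0.7784 0.2102
    outer loop
      vertex 3.5 9.8 0.0
      vertex 1.0 7.9 0.0
      vertex 5.0 5.0 22.0
    endloop
  endfacet
  facet normal -0.9243 0.3187 0.2101
    outer loop
      vertex 1.0 7.9 0.0
      vertex 0.0 5.0 0.0
      vertex 5.0 5.0 22.0
    endloop
  endfacet
  facet normal -0.9243 -0.3187 0.2101
    outer loop
      vertex 0.0 5.0 0.0
      vertex 1.0 2.1 0.0
      vertex 5.0 5.0 22.0
    endloop
  endfacet
  facet normal -0.5916 -0.7784 0.2102
    outer loop
      vertex 1.0 2.1 0.0
      vertex 3.5 0.2 0.0
      vertex 5.0 5.0 22.0
    endloop
  endfacet
  facet normal 0.0000 -0.9770 0.2132
    outer loop
      vertex 3.5 0.2 0.0
      vertex 6.5 0.2 0.0
      vertex 5.0 5.0 22.0
    endloop
  endfacet
  facet normal 0.5916 -0.7784 0.2102
    outer loop
      vertex 6.5 0.2 0.0
      vertex 9.0 2.1 0.0
      vertex 5.0 5.0 22.0
    endloop
  endfacet
  facet normal 0.9243 -0.3187 0.2101
    outer loop
      vertex 9.0 2.1 0.0
      vertex 10.0 5.0 0.0
      vertex 5.0 5.0 22.0
    endloop
  endfacet
endsolid part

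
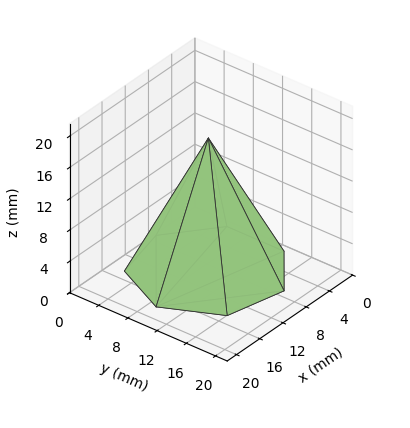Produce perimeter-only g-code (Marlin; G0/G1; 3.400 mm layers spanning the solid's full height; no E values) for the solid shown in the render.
Reading the render: the shape is a regular 7-sided pyramid, base circumscribed radius ≈ 9 mm, apex at z ≈ 17 mm (dimensions read to the nearest mm from the axis ticks). For the g-code, the solid's height is divided into equal slices at the stated Δz and each level perimeter traced with G1 moves after a G0 lift.

; perimeter-only toolpath
G21 ; units = mm
G90 ; absolute positioning
G28 ; home
; layer 1
G0 Z3.400
G0 X16.200 Y9.000
G1 X13.489 Y14.629
G1 X7.398 Y16.019
G1 X2.513 Y12.124
G1 X2.513 Y5.876
G1 X7.398 Y1.981
G1 X13.489 Y3.371
G1 X16.200 Y9.000
; layer 2
G0 Z6.800
G0 X14.400 Y9.000
G1 X12.367 Y13.222
G1 X7.798 Y14.264
G1 X4.135 Y11.343
G1 X4.135 Y6.657
G1 X7.798 Y3.736
G1 X12.367 Y4.778
G1 X14.400 Y9.000
; layer 3
G0 Z10.200
G0 X12.600 Y9.000
G1 X11.244 Y11.814
G1 X8.199 Y12.510
G1 X5.756 Y10.562
G1 X5.756 Y7.438
G1 X8.199 Y5.490
G1 X11.244 Y6.186
G1 X12.600 Y9.000
; layer 4
G0 Z13.600
G0 X10.800 Y9.000
G1 X10.122 Y10.407
G1 X8.599 Y10.755
G1 X7.378 Y9.781
G1 X7.378 Y8.219
G1 X8.599 Y7.245
G1 X10.122 Y7.593
G1 X10.800 Y9.000
M2 ; end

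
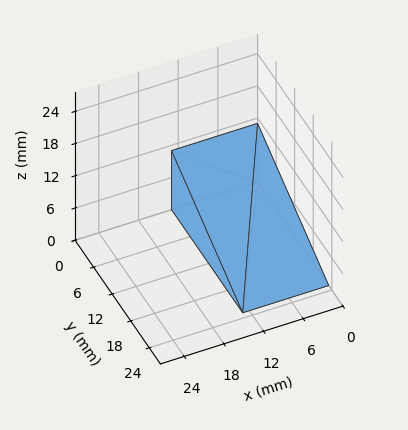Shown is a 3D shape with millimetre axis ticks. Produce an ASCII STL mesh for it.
Reading the render: the shape is a wedge (ramp): 13 × 23 mm base, rising to 11 mm along the y=0 edge and sloping linearly to z=0 at y=23 (dimensions read to the nearest mm from the axis ticks). For the STL, each face is triangulated and given an outward normal.

solid part
  facet normal 0.0000 0.0000 -1.0000
    outer loop
      vertex 13.00 23.00 0.00
      vertex 13.00 0.00 0.00
      vertex 0.00 0.00 0.00
    endloop
  endfacet
  facet normal 0.0000 0.0000 -1.0000
    outer loop
      vertex 0.00 23.00 0.00
      vertex 13.00 23.00 0.00
      vertex 0.00 0.00 0.00
    endloop
  endfacet
  facet normal 0.0000 -1.0000 0.0000
    outer loop
      vertex 0.00 0.00 0.00
      vertex 13.00 0.00 0.00
      vertex 13.00 0.00 11.00
    endloop
  endfacet
  facet normal 0.0000 -1.0000 0.0000
    outer loop
      vertex 0.00 0.00 0.00
      vertex 13.00 0.00 11.00
      vertex 0.00 0.00 11.00
    endloop
  endfacet
  facet normal 0.0000 0.4315 0.9021
    outer loop
      vertex 0.00 0.00 11.00
      vertex 13.00 0.00 11.00
      vertex 13.00 23.00 0.00
    endloop
  endfacet
  facet normal 0.0000 0.4315 0.9021
    outer loop
      vertex 0.00 0.00 11.00
      vertex 13.00 23.00 0.00
      vertex 0.00 23.00 0.00
    endloop
  endfacet
  facet normal -1.0000 0.0000 0.0000
    outer loop
      vertex 0.00 0.00 11.00
      vertex 0.00 23.00 0.00
      vertex 0.00 0.00 0.00
    endloop
  endfacet
  facet normal 1.0000 0.0000 0.0000
    outer loop
      vertex 13.00 0.00 0.00
      vertex 13.00 23.00 0.00
      vertex 13.00 0.00 11.00
    endloop
  endfacet
endsolid part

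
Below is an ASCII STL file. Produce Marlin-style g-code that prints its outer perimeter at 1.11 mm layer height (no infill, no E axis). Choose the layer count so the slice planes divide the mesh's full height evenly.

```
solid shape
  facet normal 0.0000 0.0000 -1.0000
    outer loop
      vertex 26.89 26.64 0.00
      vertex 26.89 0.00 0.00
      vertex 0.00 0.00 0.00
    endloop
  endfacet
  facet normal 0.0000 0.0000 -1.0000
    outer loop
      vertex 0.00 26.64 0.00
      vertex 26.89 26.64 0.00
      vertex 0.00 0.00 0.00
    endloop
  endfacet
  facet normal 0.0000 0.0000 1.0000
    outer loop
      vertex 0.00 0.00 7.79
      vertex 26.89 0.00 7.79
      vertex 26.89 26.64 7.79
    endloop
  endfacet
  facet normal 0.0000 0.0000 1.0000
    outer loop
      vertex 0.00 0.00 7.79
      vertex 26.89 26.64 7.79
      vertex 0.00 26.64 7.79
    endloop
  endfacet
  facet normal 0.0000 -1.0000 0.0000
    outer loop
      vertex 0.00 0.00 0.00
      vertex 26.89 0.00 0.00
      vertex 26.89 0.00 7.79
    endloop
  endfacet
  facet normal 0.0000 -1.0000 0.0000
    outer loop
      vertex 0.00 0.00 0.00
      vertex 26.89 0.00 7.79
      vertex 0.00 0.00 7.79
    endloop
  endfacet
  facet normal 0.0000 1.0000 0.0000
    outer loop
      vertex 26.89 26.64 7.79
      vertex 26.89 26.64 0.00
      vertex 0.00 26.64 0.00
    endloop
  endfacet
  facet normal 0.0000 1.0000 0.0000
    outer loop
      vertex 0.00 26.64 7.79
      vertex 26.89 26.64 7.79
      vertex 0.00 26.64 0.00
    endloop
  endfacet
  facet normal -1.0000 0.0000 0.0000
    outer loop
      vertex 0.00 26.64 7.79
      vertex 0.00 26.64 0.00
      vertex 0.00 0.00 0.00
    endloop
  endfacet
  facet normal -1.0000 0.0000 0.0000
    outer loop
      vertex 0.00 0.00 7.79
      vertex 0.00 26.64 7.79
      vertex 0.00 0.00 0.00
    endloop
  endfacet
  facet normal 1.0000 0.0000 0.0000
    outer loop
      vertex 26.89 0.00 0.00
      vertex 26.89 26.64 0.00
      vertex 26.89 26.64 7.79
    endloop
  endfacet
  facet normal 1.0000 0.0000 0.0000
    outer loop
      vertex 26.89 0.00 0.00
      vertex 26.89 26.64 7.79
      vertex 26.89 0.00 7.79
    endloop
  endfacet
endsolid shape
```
; perimeter-only toolpath
G21 ; units = mm
G90 ; absolute positioning
G28 ; home
; layer 1
G0 Z1.11
G0 X0.00 Y0.00
G1 X26.89 Y0.00
G1 X26.89 Y26.64
G1 X0.00 Y26.64
G1 X0.00 Y0.00
; layer 2
G0 Z2.23
G0 X0.00 Y0.00
G1 X26.89 Y0.00
G1 X26.89 Y26.64
G1 X0.00 Y26.64
G1 X0.00 Y0.00
; layer 3
G0 Z3.34
G0 X0.00 Y0.00
G1 X26.89 Y0.00
G1 X26.89 Y26.64
G1 X0.00 Y26.64
G1 X0.00 Y0.00
; layer 4
G0 Z4.45
G0 X0.00 Y0.00
G1 X26.89 Y0.00
G1 X26.89 Y26.64
G1 X0.00 Y26.64
G1 X0.00 Y0.00
; layer 5
G0 Z5.56
G0 X0.00 Y0.00
G1 X26.89 Y0.00
G1 X26.89 Y26.64
G1 X0.00 Y26.64
G1 X0.00 Y0.00
; layer 6
G0 Z6.68
G0 X0.00 Y0.00
G1 X26.89 Y0.00
G1 X26.89 Y26.64
G1 X0.00 Y26.64
G1 X0.00 Y0.00
; layer 7
G0 Z7.79
G0 X0.00 Y0.00
G1 X26.89 Y0.00
G1 X26.89 Y26.64
G1 X0.00 Y26.64
G1 X0.00 Y0.00
M2 ; end

The solid is a rectangular box, roughly 26.9 × 26.6 mm footprint and 7.79 mm tall. Slicing at Δz = 1.11 mm — 7 equal slices spanning the solid's height, so layer i sits at z = i·h/7 — gives 7 non-empty perimeters. Each is a 4-segment closed polygon; G0 lifts to the layer z and rapids to the start vertex, then G1 traces the edges.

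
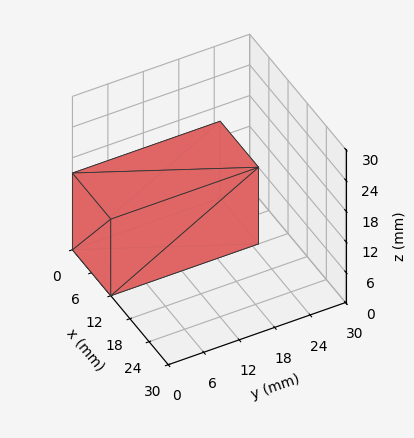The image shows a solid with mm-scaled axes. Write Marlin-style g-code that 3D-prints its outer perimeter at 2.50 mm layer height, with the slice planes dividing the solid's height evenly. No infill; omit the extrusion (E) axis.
Reading the render: the shape is a rectangular box, roughly 12 × 25 mm footprint and 15 mm tall (dimensions read to the nearest mm from the axis ticks). For the g-code, the solid's height is divided into equal slices at the stated Δz and each level perimeter traced with G1 moves after a G0 lift.

; perimeter-only toolpath
G21 ; units = mm
G90 ; absolute positioning
G28 ; home
; layer 1
G0 Z2.50
G0 X0.00 Y0.00
G1 X12.00 Y0.00
G1 X12.00 Y25.00
G1 X0.00 Y25.00
G1 X0.00 Y0.00
; layer 2
G0 Z5.00
G0 X0.00 Y0.00
G1 X12.00 Y0.00
G1 X12.00 Y25.00
G1 X0.00 Y25.00
G1 X0.00 Y0.00
; layer 3
G0 Z7.50
G0 X0.00 Y0.00
G1 X12.00 Y0.00
G1 X12.00 Y25.00
G1 X0.00 Y25.00
G1 X0.00 Y0.00
; layer 4
G0 Z10.00
G0 X0.00 Y0.00
G1 X12.00 Y0.00
G1 X12.00 Y25.00
G1 X0.00 Y25.00
G1 X0.00 Y0.00
; layer 5
G0 Z12.50
G0 X0.00 Y0.00
G1 X12.00 Y0.00
G1 X12.00 Y25.00
G1 X0.00 Y25.00
G1 X0.00 Y0.00
; layer 6
G0 Z15.00
G0 X0.00 Y0.00
G1 X12.00 Y0.00
G1 X12.00 Y25.00
G1 X0.00 Y25.00
G1 X0.00 Y0.00
M2 ; end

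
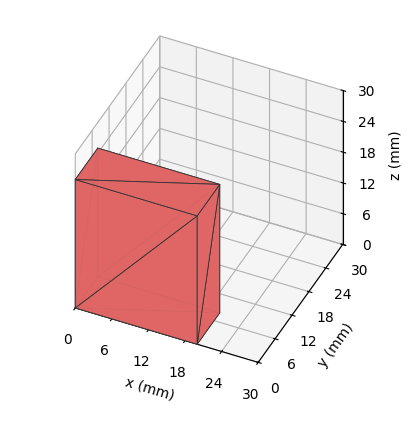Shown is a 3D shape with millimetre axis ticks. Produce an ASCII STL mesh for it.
Reading the render: the shape is a rectangular box, roughly 20 × 8 mm footprint and 25 mm tall (dimensions read to the nearest mm from the axis ticks). For the STL, each face is triangulated and given an outward normal.

solid part
  facet normal 0.0000 0.0000 -1.0000
    outer loop
      vertex 20.0 8.0 0.0
      vertex 20.0 0.0 0.0
      vertex 0.0 0.0 0.0
    endloop
  endfacet
  facet normal 0.0000 0.0000 -1.0000
    outer loop
      vertex 0.0 8.0 0.0
      vertex 20.0 8.0 0.0
      vertex 0.0 0.0 0.0
    endloop
  endfacet
  facet normal 0.0000 0.0000 1.0000
    outer loop
      vertex 0.0 0.0 25.0
      vertex 20.0 0.0 25.0
      vertex 20.0 8.0 25.0
    endloop
  endfacet
  facet normal 0.0000 0.0000 1.0000
    outer loop
      vertex 0.0 0.0 25.0
      vertex 20.0 8.0 25.0
      vertex 0.0 8.0 25.0
    endloop
  endfacet
  facet normal 0.0000 -1.0000 0.0000
    outer loop
      vertex 0.0 0.0 0.0
      vertex 20.0 0.0 0.0
      vertex 20.0 0.0 25.0
    endloop
  endfacet
  facet normal 0.0000 -1.0000 0.0000
    outer loop
      vertex 0.0 0.0 0.0
      vertex 20.0 0.0 25.0
      vertex 0.0 0.0 25.0
    endloop
  endfacet
  facet normal 0.0000 1.0000 0.0000
    outer loop
      vertex 20.0 8.0 25.0
      vertex 20.0 8.0 0.0
      vertex 0.0 8.0 0.0
    endloop
  endfacet
  facet normal 0.0000 1.0000 0.0000
    outer loop
      vertex 0.0 8.0 25.0
      vertex 20.0 8.0 25.0
      vertex 0.0 8.0 0.0
    endloop
  endfacet
  facet normal -1.0000 0.0000 0.0000
    outer loop
      vertex 0.0 8.0 25.0
      vertex 0.0 8.0 0.0
      vertex 0.0 0.0 0.0
    endloop
  endfacet
  facet normal -1.0000 0.0000 0.0000
    outer loop
      vertex 0.0 0.0 25.0
      vertex 0.0 8.0 25.0
      vertex 0.0 0.0 0.0
    endloop
  endfacet
  facet normal 1.0000 0.0000 0.0000
    outer loop
      vertex 20.0 0.0 0.0
      vertex 20.0 8.0 0.0
      vertex 20.0 8.0 25.0
    endloop
  endfacet
  facet normal 1.0000 0.0000 0.0000
    outer loop
      vertex 20.0 0.0 0.0
      vertex 20.0 8.0 25.0
      vertex 20.0 0.0 25.0
    endloop
  endfacet
endsolid part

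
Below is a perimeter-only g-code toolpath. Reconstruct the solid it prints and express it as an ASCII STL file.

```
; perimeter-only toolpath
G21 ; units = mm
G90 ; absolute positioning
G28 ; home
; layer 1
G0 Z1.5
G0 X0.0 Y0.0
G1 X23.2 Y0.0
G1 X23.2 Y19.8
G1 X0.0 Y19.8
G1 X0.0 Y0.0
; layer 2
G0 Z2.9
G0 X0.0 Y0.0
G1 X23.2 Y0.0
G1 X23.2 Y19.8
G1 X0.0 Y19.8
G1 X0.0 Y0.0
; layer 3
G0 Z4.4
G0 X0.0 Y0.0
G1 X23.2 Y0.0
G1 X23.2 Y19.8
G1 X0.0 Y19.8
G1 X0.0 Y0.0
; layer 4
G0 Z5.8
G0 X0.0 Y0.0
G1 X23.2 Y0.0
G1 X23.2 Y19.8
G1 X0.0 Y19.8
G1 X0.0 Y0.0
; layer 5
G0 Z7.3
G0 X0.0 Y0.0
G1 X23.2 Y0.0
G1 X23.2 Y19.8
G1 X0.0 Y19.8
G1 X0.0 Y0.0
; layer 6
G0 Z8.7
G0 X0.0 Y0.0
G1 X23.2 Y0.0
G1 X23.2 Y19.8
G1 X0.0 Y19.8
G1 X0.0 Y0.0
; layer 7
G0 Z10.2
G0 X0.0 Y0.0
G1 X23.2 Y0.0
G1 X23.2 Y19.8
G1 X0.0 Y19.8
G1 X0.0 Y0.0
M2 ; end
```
solid part
  facet normal 0.0000 0.0000 -1.0000
    outer loop
      vertex 23.2 19.8 0.0
      vertex 23.2 0.0 0.0
      vertex 0.0 0.0 0.0
    endloop
  endfacet
  facet normal 0.0000 0.0000 -1.0000
    outer loop
      vertex 0.0 19.8 0.0
      vertex 23.2 19.8 0.0
      vertex 0.0 0.0 0.0
    endloop
  endfacet
  facet normal 0.0000 0.0000 1.0000
    outer loop
      vertex 0.0 0.0 10.2
      vertex 23.2 0.0 10.2
      vertex 23.2 19.8 10.2
    endloop
  endfacet
  facet normal 0.0000 0.0000 1.0000
    outer loop
      vertex 0.0 0.0 10.2
      vertex 23.2 19.8 10.2
      vertex 0.0 19.8 10.2
    endloop
  endfacet
  facet normal 0.0000 -1.0000 0.0000
    outer loop
      vertex 0.0 0.0 0.0
      vertex 23.2 0.0 0.0
      vertex 23.2 0.0 10.2
    endloop
  endfacet
  facet normal 0.0000 -1.0000 0.0000
    outer loop
      vertex 0.0 0.0 0.0
      vertex 23.2 0.0 10.2
      vertex 0.0 0.0 10.2
    endloop
  endfacet
  facet normal 0.0000 1.0000 0.0000
    outer loop
      vertex 23.2 19.8 10.2
      vertex 23.2 19.8 0.0
      vertex 0.0 19.8 0.0
    endloop
  endfacet
  facet normal 0.0000 1.0000 0.0000
    outer loop
      vertex 0.0 19.8 10.2
      vertex 23.2 19.8 10.2
      vertex 0.0 19.8 0.0
    endloop
  endfacet
  facet normal -1.0000 0.0000 0.0000
    outer loop
      vertex 0.0 19.8 10.2
      vertex 0.0 19.8 0.0
      vertex 0.0 0.0 0.0
    endloop
  endfacet
  facet normal -1.0000 0.0000 0.0000
    outer loop
      vertex 0.0 0.0 10.2
      vertex 0.0 19.8 10.2
      vertex 0.0 0.0 0.0
    endloop
  endfacet
  facet normal 1.0000 0.0000 0.0000
    outer loop
      vertex 23.2 0.0 0.0
      vertex 23.2 19.8 0.0
      vertex 23.2 19.8 10.2
    endloop
  endfacet
  facet normal 1.0000 0.0000 0.0000
    outer loop
      vertex 23.2 0.0 0.0
      vertex 23.2 19.8 10.2
      vertex 23.2 0.0 10.2
    endloop
  endfacet
endsolid part

The G0 Z moves step by Δz≈1.5 mm. Every layer's G1 loop is the same polygon, so the solid is a straight extrusion of it from z=0 to z≈10.2. Closing with flat bottom and top caps and triangulating gives 12 facets — a rectangular box, roughly 23.2 × 19.8 mm footprint and 10.2 mm tall.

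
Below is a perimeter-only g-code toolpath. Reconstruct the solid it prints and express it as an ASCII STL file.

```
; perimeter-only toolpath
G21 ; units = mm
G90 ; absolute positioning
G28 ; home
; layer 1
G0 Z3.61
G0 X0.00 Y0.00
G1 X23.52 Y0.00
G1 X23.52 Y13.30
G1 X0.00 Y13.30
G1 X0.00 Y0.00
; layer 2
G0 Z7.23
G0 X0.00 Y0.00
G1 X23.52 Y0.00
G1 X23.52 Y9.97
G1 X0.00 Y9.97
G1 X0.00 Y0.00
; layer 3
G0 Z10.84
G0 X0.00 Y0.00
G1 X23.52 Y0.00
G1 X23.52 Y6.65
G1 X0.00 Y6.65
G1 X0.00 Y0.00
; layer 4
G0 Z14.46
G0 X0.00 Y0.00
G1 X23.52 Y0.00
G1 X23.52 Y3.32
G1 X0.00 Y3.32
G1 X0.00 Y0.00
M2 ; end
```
solid part
  facet normal 0.0000 0.0000 -1.0000
    outer loop
      vertex 23.52 16.62 0.00
      vertex 23.52 0.00 0.00
      vertex 0.00 0.00 0.00
    endloop
  endfacet
  facet normal 0.0000 0.0000 -1.0000
    outer loop
      vertex 0.00 16.62 0.00
      vertex 23.52 16.62 0.00
      vertex 0.00 0.00 0.00
    endloop
  endfacet
  facet normal 0.0000 -1.0000 0.0000
    outer loop
      vertex 0.00 0.00 0.00
      vertex 23.52 0.00 0.00
      vertex 23.52 0.00 18.07
    endloop
  endfacet
  facet normal 0.0000 -1.0000 0.0000
    outer loop
      vertex 0.00 0.00 0.00
      vertex 23.52 0.00 18.07
      vertex 0.00 0.00 18.07
    endloop
  endfacet
  facet normal 0.0000 0.7360 0.6770
    outer loop
      vertex 0.00 0.00 18.07
      vertex 23.52 0.00 18.07
      vertex 23.52 16.62 0.00
    endloop
  endfacet
  facet normal 0.0000 0.7360 0.6770
    outer loop
      vertex 0.00 0.00 18.07
      vertex 23.52 16.62 0.00
      vertex 0.00 16.62 0.00
    endloop
  endfacet
  facet normal -1.0000 0.0000 0.0000
    outer loop
      vertex 0.00 0.00 18.07
      vertex 0.00 16.62 0.00
      vertex 0.00 0.00 0.00
    endloop
  endfacet
  facet normal 1.0000 0.0000 0.0000
    outer loop
      vertex 23.52 0.00 0.00
      vertex 23.52 16.62 0.00
      vertex 23.52 0.00 18.07
    endloop
  endfacet
endsolid part

The G0 Z moves step by Δz≈3.61 mm. The G1 loops shrink linearly with z, so the solid tapers from its base footprint up to z≈18.1. Closing with a flat bottom cap and the tapered top and triangulating gives 8 facets — a wedge (ramp): 23.5 × 16.6 mm base, rising to 18.1 mm along the y=0 edge and sloping linearly to z=0 at y=16.6.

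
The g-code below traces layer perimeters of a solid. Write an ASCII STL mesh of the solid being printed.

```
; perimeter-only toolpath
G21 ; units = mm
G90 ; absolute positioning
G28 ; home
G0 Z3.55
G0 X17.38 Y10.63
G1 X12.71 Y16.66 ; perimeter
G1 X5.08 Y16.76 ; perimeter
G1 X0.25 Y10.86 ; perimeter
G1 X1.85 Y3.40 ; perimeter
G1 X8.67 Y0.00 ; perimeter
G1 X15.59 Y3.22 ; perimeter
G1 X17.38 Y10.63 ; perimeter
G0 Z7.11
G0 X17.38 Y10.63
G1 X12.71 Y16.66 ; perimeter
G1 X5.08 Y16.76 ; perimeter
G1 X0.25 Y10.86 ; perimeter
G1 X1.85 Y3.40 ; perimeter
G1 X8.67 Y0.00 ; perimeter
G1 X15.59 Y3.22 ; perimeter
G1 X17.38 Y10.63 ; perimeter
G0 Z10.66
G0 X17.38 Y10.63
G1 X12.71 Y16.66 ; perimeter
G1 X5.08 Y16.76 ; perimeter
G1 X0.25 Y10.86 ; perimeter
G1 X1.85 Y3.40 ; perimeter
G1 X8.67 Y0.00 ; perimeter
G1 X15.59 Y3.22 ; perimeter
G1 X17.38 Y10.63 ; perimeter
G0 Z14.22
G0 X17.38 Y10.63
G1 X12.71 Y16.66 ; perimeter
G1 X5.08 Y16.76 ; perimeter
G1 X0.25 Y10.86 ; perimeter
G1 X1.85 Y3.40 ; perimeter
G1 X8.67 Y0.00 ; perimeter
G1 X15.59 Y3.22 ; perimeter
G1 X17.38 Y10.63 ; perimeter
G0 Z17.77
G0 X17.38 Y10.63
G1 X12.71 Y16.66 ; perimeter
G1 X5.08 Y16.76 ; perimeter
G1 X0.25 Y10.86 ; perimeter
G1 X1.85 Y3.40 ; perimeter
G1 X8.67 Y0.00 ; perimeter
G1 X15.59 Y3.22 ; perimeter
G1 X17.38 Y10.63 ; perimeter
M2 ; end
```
solid part
  facet normal 0.0000 0.0000 -1.0000
    outer loop
      vertex 5.08 16.76 0.00
      vertex 12.71 16.66 0.00
      vertex 17.38 10.63 0.00
    endloop
  endfacet
  facet normal 0.0000 0.0000 -1.0000
    outer loop
      vertex 0.25 10.86 0.00
      vertex 5.08 16.76 0.00
      vertex 17.38 10.63 0.00
    endloop
  endfacet
  facet normal 0.0000 0.0000 -1.0000
    outer loop
      vertex 1.85 3.40 0.00
      vertex 0.25 10.86 0.00
      vertex 17.38 10.63 0.00
    endloop
  endfacet
  facet normal 0.0000 0.0000 -1.0000
    outer loop
      vertex 8.67 0.00 0.00
      vertex 1.85 3.40 0.00
      vertex 17.38 10.63 0.00
    endloop
  endfacet
  facet normal 0.0000 0.0000 -1.0000
    outer loop
      vertex 15.59 3.22 0.00
      vertex 8.67 0.00 0.00
      vertex 17.38 10.63 0.00
    endloop
  endfacet
  facet normal 0.0000 0.0000 1.0000
    outer loop
      vertex 17.38 10.63 17.77
      vertex 12.71 16.66 17.77
      vertex 5.08 16.76 17.77
    endloop
  endfacet
  facet normal 0.0000 0.0000 1.0000
    outer loop
      vertex 17.38 10.63 17.77
      vertex 5.08 16.76 17.77
      vertex 0.25 10.86 17.77
    endloop
  endfacet
  facet normal 0.0000 0.0000 1.0000
    outer loop
      vertex 17.38 10.63 17.77
      vertex 0.25 10.86 17.77
      vertex 1.85 3.40 17.77
    endloop
  endfacet
  facet normal 0.0000 0.0000 1.0000
    outer loop
      vertex 17.38 10.63 17.77
      vertex 1.85 3.40 17.77
      vertex 8.67 0.00 17.77
    endloop
  endfacet
  facet normal 0.0000 0.0000 1.0000
    outer loop
      vertex 17.38 10.63 17.77
      vertex 8.67 0.00 17.77
      vertex 15.59 3.22 17.77
    endloop
  endfacet
  facet normal 0.7906 0.6123 0.0000
    outer loop
      vertex 17.38 10.63 0.00
      vertex 12.71 16.66 0.00
      vertex 12.71 16.66 17.77
    endloop
  endfacet
  facet normal 0.7906 0.6123 0.0000
    outer loop
      vertex 17.38 10.63 0.00
      vertex 12.71 16.66 17.77
      vertex 17.38 10.63 17.77
    endloop
  endfacet
  facet normal 0.0131 0.9999 0.0000
    outer loop
      vertex 12.71 16.66 0.00
      vertex 5.08 16.76 0.00
      vertex 5.08 16.76 17.77
    endloop
  endfacet
  facet normal 0.0131 0.9999 0.0000
    outer loop
      vertex 12.71 16.66 0.00
      vertex 5.08 16.76 17.77
      vertex 12.71 16.66 17.77
    endloop
  endfacet
  facet normal -0.7738 0.6335 0.0000
    outer loop
      vertex 5.08 16.76 0.00
      vertex 0.25 10.86 0.00
      vertex 0.25 10.86 17.77
    endloop
  endfacet
  facet normal -0.7738 0.6335 0.0000
    outer loop
      vertex 5.08 16.76 0.00
      vertex 0.25 10.86 17.77
      vertex 5.08 16.76 17.77
    endloop
  endfacet
  facet normal -0.9778 -0.2097 0.0000
    outer loop
      vertex 0.25 10.86 0.00
      vertex 1.85 3.40 0.00
      vertex 1.85 3.40 17.77
    endloop
  endfacet
  facet normal -0.9778 -0.2097 0.0000
    outer loop
      vertex 0.25 10.86 0.00
      vertex 1.85 3.40 17.77
      vertex 0.25 10.86 17.77
    endloop
  endfacet
  facet normal -0.4462 -0.8950 0.0000
    outer loop
      vertex 1.85 3.40 0.00
      vertex 8.67 0.00 0.00
      vertex 8.67 0.00 17.77
    endloop
  endfacet
  facet normal -0.4462 -0.8950 0.0000
    outer loop
      vertex 1.85 3.40 0.00
      vertex 8.67 0.00 17.77
      vertex 1.85 3.40 17.77
    endloop
  endfacet
  facet normal 0.4219 -0.9067 0.0000
    outer loop
      vertex 8.67 0.00 0.00
      vertex 15.59 3.22 0.00
      vertex 15.59 3.22 17.77
    endloop
  endfacet
  facet normal 0.4219 -0.9067 0.0000
    outer loop
      vertex 8.67 0.00 0.00
      vertex 15.59 3.22 17.77
      vertex 8.67 0.00 17.77
    endloop
  endfacet
  facet normal 0.9720 -0.2348 0.0000
    outer loop
      vertex 15.59 3.22 0.00
      vertex 17.38 10.63 0.00
      vertex 17.38 10.63 17.77
    endloop
  endfacet
  facet normal 0.9720 -0.2348 0.0000
    outer loop
      vertex 15.59 3.22 0.00
      vertex 17.38 10.63 17.77
      vertex 15.59 3.22 17.77
    endloop
  endfacet
endsolid part

The G0 Z moves step by Δz≈3.55 mm. Every layer's G1 loop is the same polygon, so the solid is a straight extrusion of it from z=0 to z≈17.8. Closing with flat bottom and top caps and triangulating gives 24 facets — a regular 7-sided prism (a cylinder approximated with 7 flat sides), circumscribed radius ≈ 8.79 mm, height ≈ 17.8 mm.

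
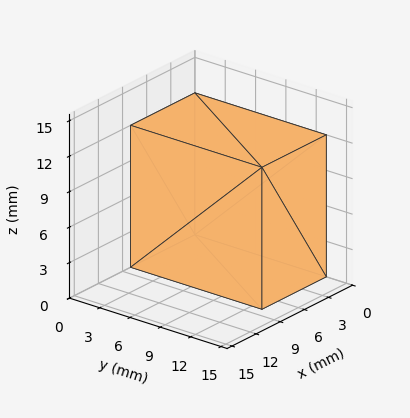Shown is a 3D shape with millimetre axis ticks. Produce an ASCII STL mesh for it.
Reading the render: the shape is a rectangular box, roughly 8 × 13 mm footprint and 12 mm tall (dimensions read to the nearest mm from the axis ticks). For the STL, each face is triangulated and given an outward normal.

solid part
  facet normal 0.0000 0.0000 -1.0000
    outer loop
      vertex 8.00 13.00 0.00
      vertex 8.00 0.00 0.00
      vertex 0.00 0.00 0.00
    endloop
  endfacet
  facet normal 0.0000 0.0000 -1.0000
    outer loop
      vertex 0.00 13.00 0.00
      vertex 8.00 13.00 0.00
      vertex 0.00 0.00 0.00
    endloop
  endfacet
  facet normal 0.0000 0.0000 1.0000
    outer loop
      vertex 0.00 0.00 12.00
      vertex 8.00 0.00 12.00
      vertex 8.00 13.00 12.00
    endloop
  endfacet
  facet normal 0.0000 0.0000 1.0000
    outer loop
      vertex 0.00 0.00 12.00
      vertex 8.00 13.00 12.00
      vertex 0.00 13.00 12.00
    endloop
  endfacet
  facet normal 0.0000 -1.0000 0.0000
    outer loop
      vertex 0.00 0.00 0.00
      vertex 8.00 0.00 0.00
      vertex 8.00 0.00 12.00
    endloop
  endfacet
  facet normal 0.0000 -1.0000 0.0000
    outer loop
      vertex 0.00 0.00 0.00
      vertex 8.00 0.00 12.00
      vertex 0.00 0.00 12.00
    endloop
  endfacet
  facet normal 0.0000 1.0000 0.0000
    outer loop
      vertex 8.00 13.00 12.00
      vertex 8.00 13.00 0.00
      vertex 0.00 13.00 0.00
    endloop
  endfacet
  facet normal 0.0000 1.0000 0.0000
    outer loop
      vertex 0.00 13.00 12.00
      vertex 8.00 13.00 12.00
      vertex 0.00 13.00 0.00
    endloop
  endfacet
  facet normal -1.0000 0.0000 0.0000
    outer loop
      vertex 0.00 13.00 12.00
      vertex 0.00 13.00 0.00
      vertex 0.00 0.00 0.00
    endloop
  endfacet
  facet normal -1.0000 0.0000 0.0000
    outer loop
      vertex 0.00 0.00 12.00
      vertex 0.00 13.00 12.00
      vertex 0.00 0.00 0.00
    endloop
  endfacet
  facet normal 1.0000 0.0000 0.0000
    outer loop
      vertex 8.00 0.00 0.00
      vertex 8.00 13.00 0.00
      vertex 8.00 13.00 12.00
    endloop
  endfacet
  facet normal 1.0000 0.0000 0.0000
    outer loop
      vertex 8.00 0.00 0.00
      vertex 8.00 13.00 12.00
      vertex 8.00 0.00 12.00
    endloop
  endfacet
endsolid part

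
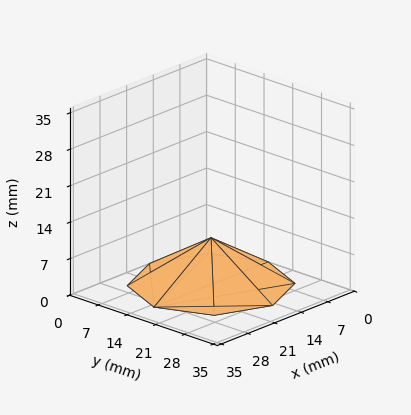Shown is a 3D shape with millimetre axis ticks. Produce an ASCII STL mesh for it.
Reading the render: the shape is a regular 8-sided pyramid, base circumscribed radius ≈ 15 mm, apex at z ≈ 9 mm (dimensions read to the nearest mm from the axis ticks). For the STL, each face is triangulated and given an outward normal.

solid part
  facet normal 0.0000 0.0000 -1.0000
    outer loop
      vertex 15.0 30.0 0.0
      vertex 25.6 25.6 0.0
      vertex 30.0 15.0 0.0
    endloop
  endfacet
  facet normal 0.0000 0.0000 -1.0000
    outer loop
      vertex 4.4 25.6 0.0
      vertex 15.0 30.0 0.0
      vertex 30.0 15.0 0.0
    endloop
  endfacet
  facet normal 0.0000 0.0000 -1.0000
    outer loop
      vertex 0.0 15.0 0.0
      vertex 4.4 25.6 0.0
      vertex 30.0 15.0 0.0
    endloop
  endfacet
  facet normal 0.0000 0.0000 -1.0000
    outer loop
      vertex 4.4 4.4 0.0
      vertex 0.0 15.0 0.0
      vertex 30.0 15.0 0.0
    endloop
  endfacet
  facet normal 0.0000 0.0000 -1.0000
    outer loop
      vertex 15.0 0.0 0.0
      vertex 4.4 4.4 0.0
      vertex 30.0 15.0 0.0
    endloop
  endfacet
  facet normal 0.0000 0.0000 -1.0000
    outer loop
      vertex 25.6 4.4 0.0
      vertex 15.0 0.0 0.0
      vertex 30.0 15.0 0.0
    endloop
  endfacet
  facet normal 0.5031 0.2089 0.8386
    outer loop
      vertex 30.0 15.0 0.0
      vertex 25.6 25.6 0.0
      vertex 15.0 15.0 9.0
    endloop
  endfacet
  facet normal 0.2089 0.5031 0.8386
    outer loop
      vertex 25.6 25.6 0.0
      vertex 15.0 30.0 0.0
      vertex 15.0 15.0 9.0
    endloop
  endfacet
  facet normal -0.2089 0.5031 0.8386
    outer loop
      vertex 15.0 30.0 0.0
      vertex 4.4 25.6 0.0
      vertex 15.0 15.0 9.0
    endloop
  endfacet
  facet normal -0.5031 0.2089 0.8386
    outer loop
      vertex 4.4 25.6 0.0
      vertex 0.0 15.0 0.0
      vertex 15.0 15.0 9.0
    endloop
  endfacet
  facet normal -0.5031 -0.2089 0.8386
    outer loop
      vertex 0.0 15.0 0.0
      vertex 4.4 4.4 0.0
      vertex 15.0 15.0 9.0
    endloop
  endfacet
  facet normal -0.2089 -0.5031 0.8386
    outer loop
      vertex 4.4 4.4 0.0
      vertex 15.0 0.0 0.0
      vertex 15.0 15.0 9.0
    endloop
  endfacet
  facet normal 0.2089 -0.5031 0.8386
    outer loop
      vertex 15.0 0.0 0.0
      vertex 25.6 4.4 0.0
      vertex 15.0 15.0 9.0
    endloop
  endfacet
  facet normal 0.5031 -0.2089 0.8386
    outer loop
      vertex 25.6 4.4 0.0
      vertex 30.0 15.0 0.0
      vertex 15.0 15.0 9.0
    endloop
  endfacet
endsolid part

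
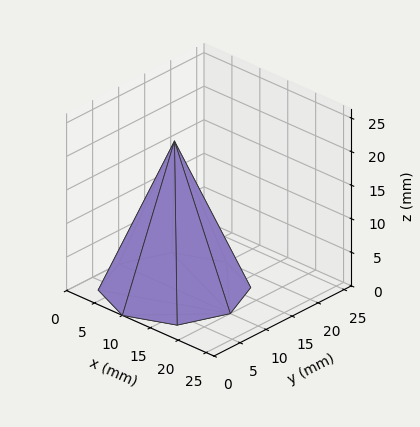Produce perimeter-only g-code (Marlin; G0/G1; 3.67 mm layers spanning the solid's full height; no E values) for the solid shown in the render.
Reading the render: the shape is a regular 8-sided pyramid, base circumscribed radius ≈ 10 mm, apex at z ≈ 22 mm (dimensions read to the nearest mm from the axis ticks). For the g-code, the solid's height is divided into equal slices at the stated Δz and each level perimeter traced with G1 moves after a G0 lift.

; perimeter-only toolpath
G21 ; units = mm
G90 ; absolute positioning
G28 ; home
; layer 1
G0 Z3.67
G0 X18.33 Y10.00
G1 X15.89 Y15.89
G1 X10.00 Y18.33
G1 X4.11 Y15.89
G1 X1.67 Y10.00
G1 X4.11 Y4.11
G1 X10.00 Y1.67
G1 X15.89 Y4.11
G1 X18.33 Y10.00
; layer 2
G0 Z7.33
G0 X16.67 Y10.00
G1 X14.71 Y14.71
G1 X10.00 Y16.67
G1 X5.29 Y14.71
G1 X3.33 Y10.00
G1 X5.29 Y5.29
G1 X10.00 Y3.33
G1 X14.71 Y5.29
G1 X16.67 Y10.00
; layer 3
G0 Z11.00
G0 X15.00 Y10.00
G1 X13.54 Y13.54
G1 X10.00 Y15.00
G1 X6.46 Y13.54
G1 X5.00 Y10.00
G1 X6.46 Y6.46
G1 X10.00 Y5.00
G1 X13.54 Y6.46
G1 X15.00 Y10.00
; layer 4
G0 Z14.67
G0 X13.33 Y10.00
G1 X12.36 Y12.36
G1 X10.00 Y13.33
G1 X7.64 Y12.36
G1 X6.67 Y10.00
G1 X7.64 Y7.64
G1 X10.00 Y6.67
G1 X12.36 Y7.64
G1 X13.33 Y10.00
; layer 5
G0 Z18.33
G0 X11.67 Y10.00
G1 X11.18 Y11.18
G1 X10.00 Y11.67
G1 X8.82 Y11.18
G1 X8.33 Y10.00
G1 X8.82 Y8.82
G1 X10.00 Y8.33
G1 X11.18 Y8.82
G1 X11.67 Y10.00
M2 ; end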